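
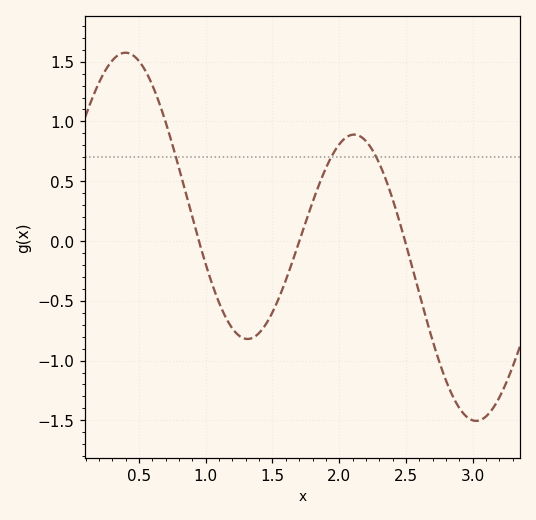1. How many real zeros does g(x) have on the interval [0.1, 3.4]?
3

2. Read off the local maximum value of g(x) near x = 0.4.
1.55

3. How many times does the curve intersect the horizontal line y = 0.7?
3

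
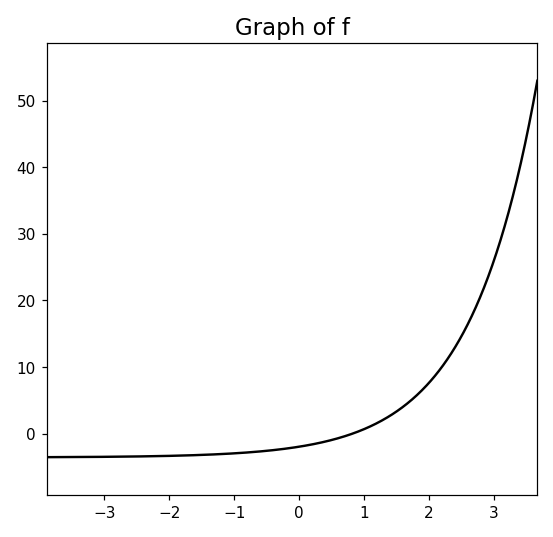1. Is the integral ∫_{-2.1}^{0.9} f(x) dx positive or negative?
negative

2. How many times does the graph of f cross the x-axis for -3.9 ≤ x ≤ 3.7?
1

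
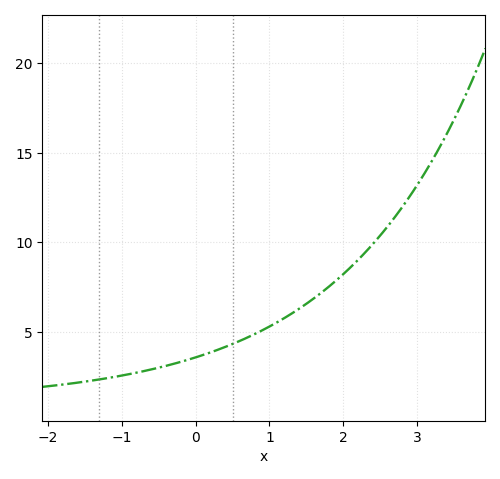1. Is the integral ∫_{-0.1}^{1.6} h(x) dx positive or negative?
positive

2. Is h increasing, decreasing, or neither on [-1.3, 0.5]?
increasing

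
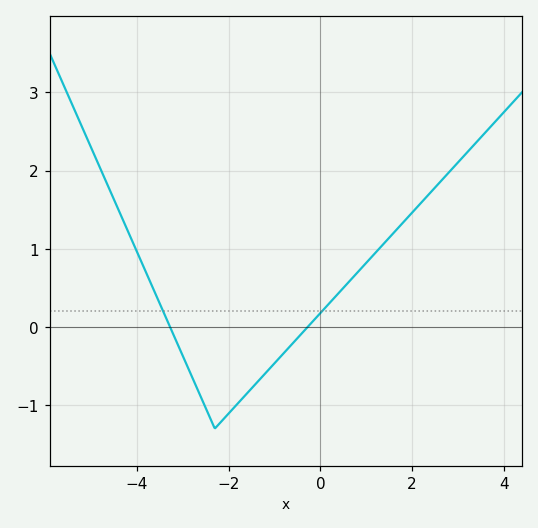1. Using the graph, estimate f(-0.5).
-0.1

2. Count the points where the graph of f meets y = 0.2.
2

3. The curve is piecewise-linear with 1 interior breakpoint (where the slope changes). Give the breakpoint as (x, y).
(-2.3, -1.3)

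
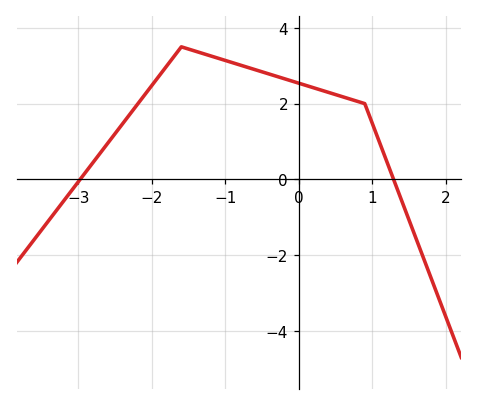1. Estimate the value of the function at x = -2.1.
2.23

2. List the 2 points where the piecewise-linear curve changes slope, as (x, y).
(-1.6, 3.5); (0.9, 2)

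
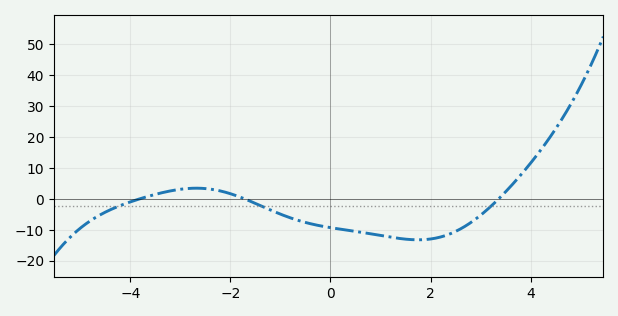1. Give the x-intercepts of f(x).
-3.8, -1.8, 3.4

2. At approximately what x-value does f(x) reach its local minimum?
1.8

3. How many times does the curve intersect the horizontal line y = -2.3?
3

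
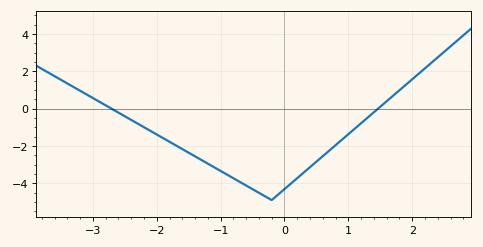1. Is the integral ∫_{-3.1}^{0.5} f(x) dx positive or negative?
negative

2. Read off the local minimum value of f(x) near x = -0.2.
-4.8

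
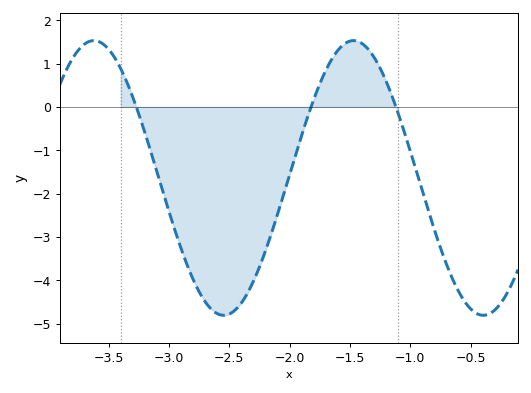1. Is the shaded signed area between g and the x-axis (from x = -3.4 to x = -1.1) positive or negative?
negative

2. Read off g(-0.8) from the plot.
-2.83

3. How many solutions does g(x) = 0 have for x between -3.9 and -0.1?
3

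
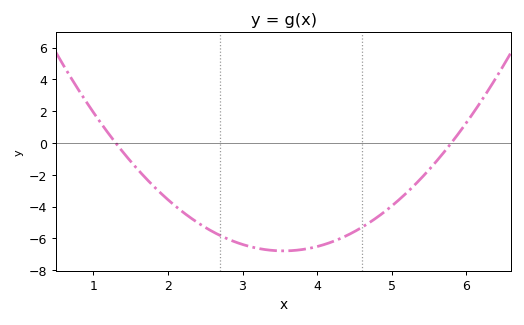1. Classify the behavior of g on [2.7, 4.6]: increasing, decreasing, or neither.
neither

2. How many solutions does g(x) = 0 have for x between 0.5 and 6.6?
2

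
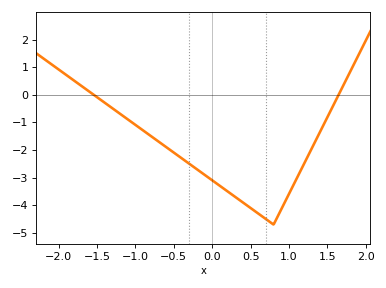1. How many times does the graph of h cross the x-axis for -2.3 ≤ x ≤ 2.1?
2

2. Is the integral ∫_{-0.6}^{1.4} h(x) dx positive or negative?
negative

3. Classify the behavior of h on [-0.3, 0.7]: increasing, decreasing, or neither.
decreasing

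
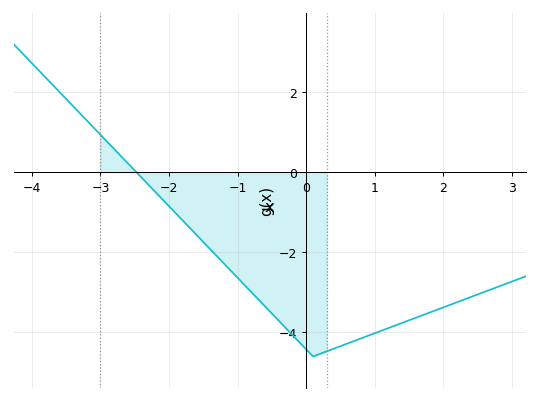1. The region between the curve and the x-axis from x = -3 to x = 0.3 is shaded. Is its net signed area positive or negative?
negative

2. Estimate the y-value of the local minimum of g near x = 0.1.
-4.6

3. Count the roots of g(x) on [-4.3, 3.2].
1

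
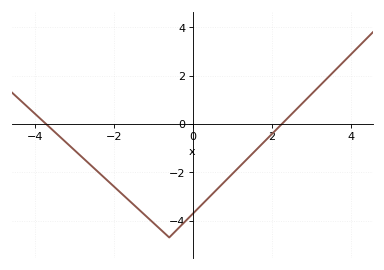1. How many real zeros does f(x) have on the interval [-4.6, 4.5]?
2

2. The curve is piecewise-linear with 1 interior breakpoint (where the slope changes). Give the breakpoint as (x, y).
(-0.6, -4.7)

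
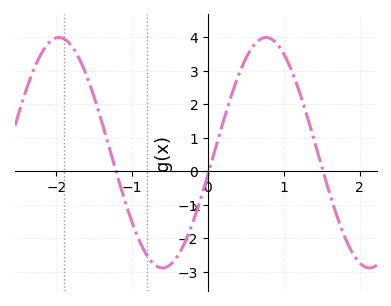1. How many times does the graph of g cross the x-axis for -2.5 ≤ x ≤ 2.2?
3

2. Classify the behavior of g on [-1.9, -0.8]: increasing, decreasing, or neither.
decreasing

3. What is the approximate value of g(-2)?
4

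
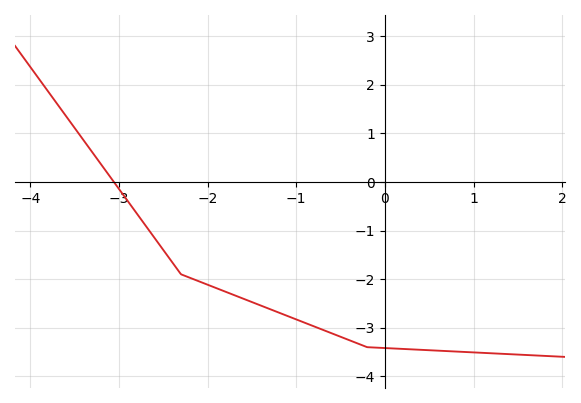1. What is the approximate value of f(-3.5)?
1.1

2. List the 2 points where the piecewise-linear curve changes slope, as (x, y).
(-2.3, -1.9); (-0.2, -3.4)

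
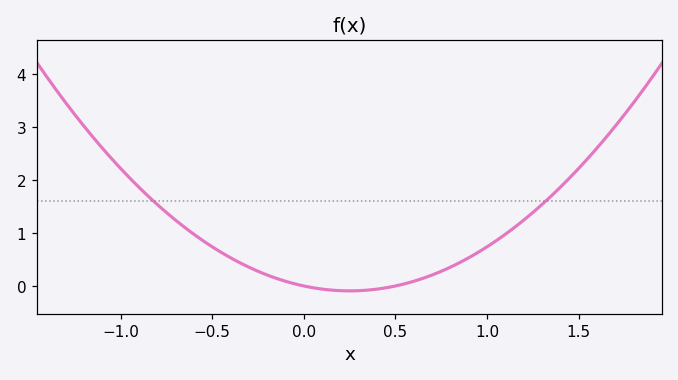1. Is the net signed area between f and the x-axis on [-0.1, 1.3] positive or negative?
positive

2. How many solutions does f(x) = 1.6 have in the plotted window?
2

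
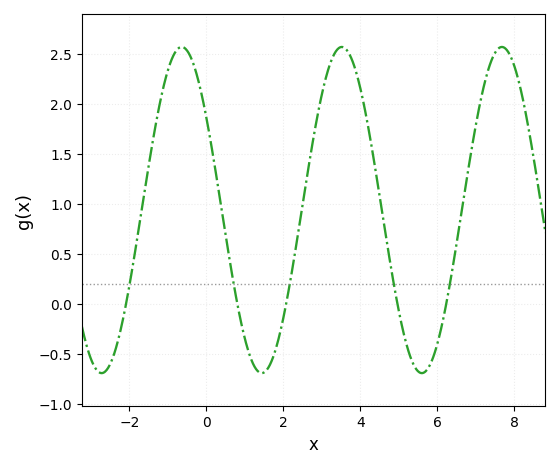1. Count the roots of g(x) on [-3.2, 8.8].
5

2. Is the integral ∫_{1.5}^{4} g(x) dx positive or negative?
positive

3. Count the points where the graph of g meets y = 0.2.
5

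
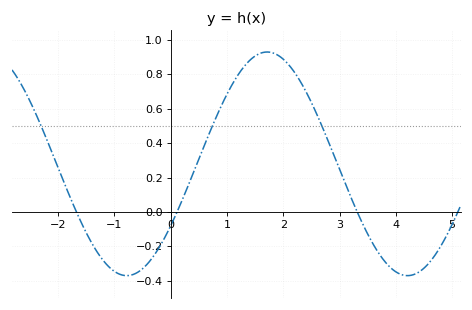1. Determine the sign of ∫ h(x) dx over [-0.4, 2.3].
positive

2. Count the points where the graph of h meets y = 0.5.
3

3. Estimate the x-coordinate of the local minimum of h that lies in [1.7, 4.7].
4.2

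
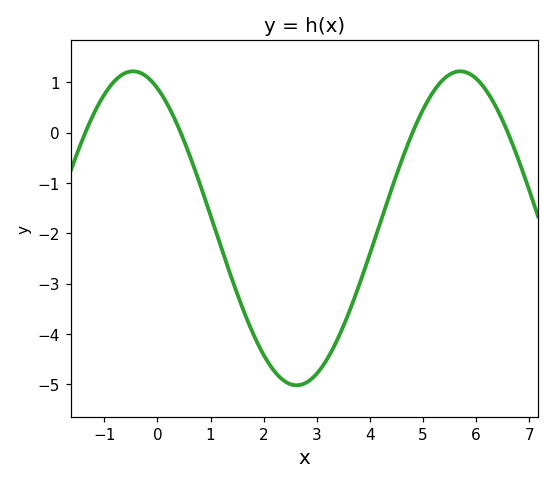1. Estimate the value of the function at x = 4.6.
-0.5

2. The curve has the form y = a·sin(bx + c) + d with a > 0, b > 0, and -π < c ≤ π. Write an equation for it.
y = 3.12sin(1x + 2) - 1.9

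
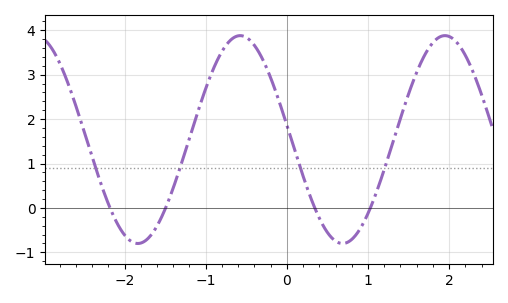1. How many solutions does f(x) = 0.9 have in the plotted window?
4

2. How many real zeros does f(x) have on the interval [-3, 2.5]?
4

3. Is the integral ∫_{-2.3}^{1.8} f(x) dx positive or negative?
positive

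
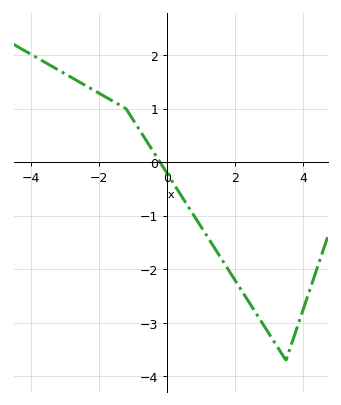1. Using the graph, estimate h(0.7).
-0.9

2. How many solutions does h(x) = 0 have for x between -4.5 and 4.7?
1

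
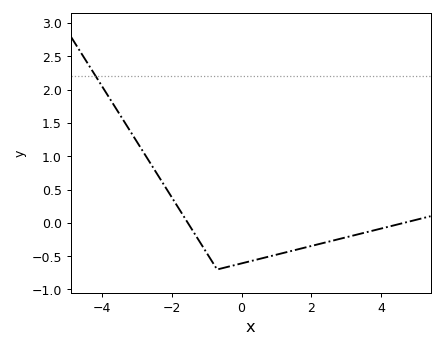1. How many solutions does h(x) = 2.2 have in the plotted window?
1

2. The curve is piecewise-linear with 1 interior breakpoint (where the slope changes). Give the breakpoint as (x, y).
(-0.7, -0.7)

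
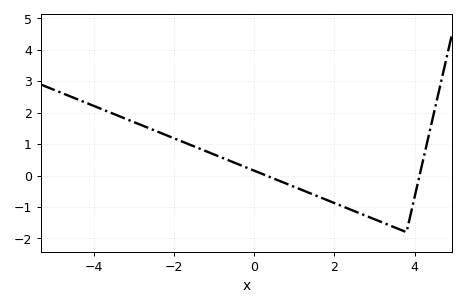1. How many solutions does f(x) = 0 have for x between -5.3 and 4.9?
2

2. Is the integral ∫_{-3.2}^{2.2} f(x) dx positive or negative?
positive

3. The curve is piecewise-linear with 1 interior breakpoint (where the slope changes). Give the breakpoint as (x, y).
(3.8, -1.8)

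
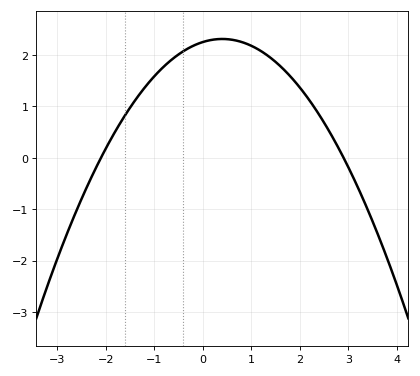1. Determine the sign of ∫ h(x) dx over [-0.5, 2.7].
positive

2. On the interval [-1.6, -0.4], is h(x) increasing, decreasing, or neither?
increasing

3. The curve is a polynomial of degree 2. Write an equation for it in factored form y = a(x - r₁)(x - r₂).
y = -0.37(x + 2.1)(x - 2.9)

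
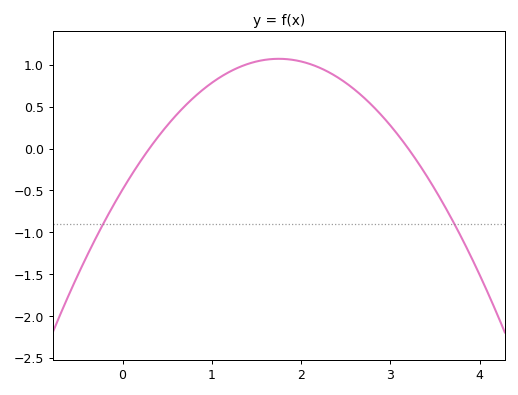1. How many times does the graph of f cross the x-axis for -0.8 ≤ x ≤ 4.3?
2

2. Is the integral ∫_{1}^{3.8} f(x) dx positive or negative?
positive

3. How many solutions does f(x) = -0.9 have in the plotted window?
2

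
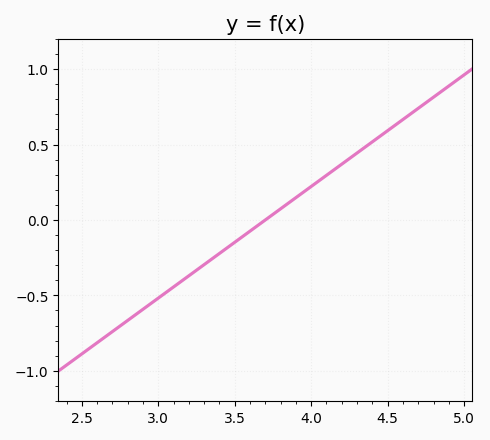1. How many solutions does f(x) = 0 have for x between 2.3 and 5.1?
1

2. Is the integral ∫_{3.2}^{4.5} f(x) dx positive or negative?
positive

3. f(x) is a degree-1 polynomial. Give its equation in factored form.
y = 0.74(x - 3.7)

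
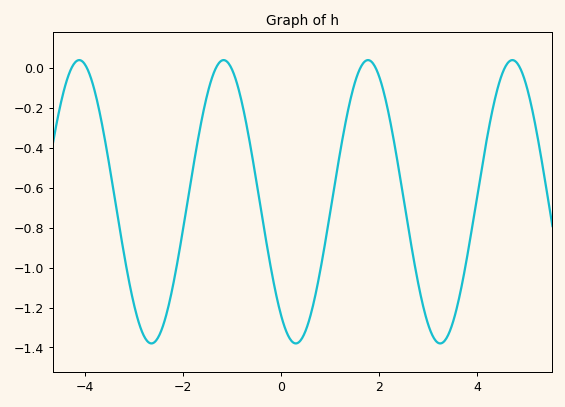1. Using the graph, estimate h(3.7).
-1.08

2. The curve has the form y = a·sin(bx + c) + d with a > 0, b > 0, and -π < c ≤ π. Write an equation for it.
y = 0.71sin(2.1x - 2.2) - 0.67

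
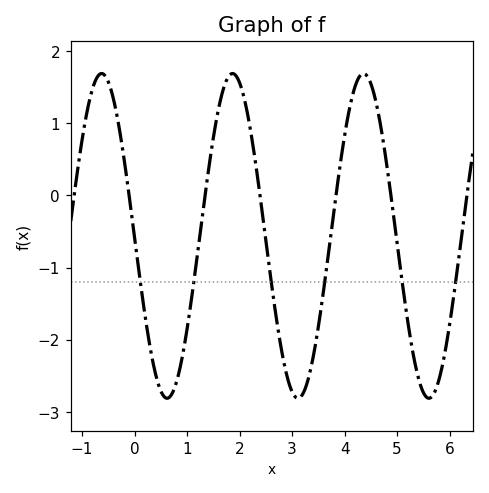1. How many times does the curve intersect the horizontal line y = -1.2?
6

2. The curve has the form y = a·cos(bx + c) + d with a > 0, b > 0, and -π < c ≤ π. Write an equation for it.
y = 2.25cos(2.52x + 1.58) - 0.56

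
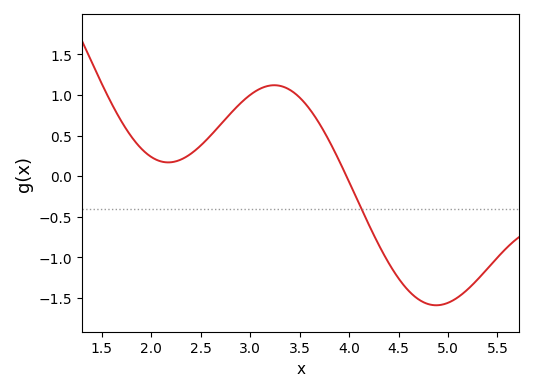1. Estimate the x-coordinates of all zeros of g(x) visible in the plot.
3.97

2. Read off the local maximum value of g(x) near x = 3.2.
1.12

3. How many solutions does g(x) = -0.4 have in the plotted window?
1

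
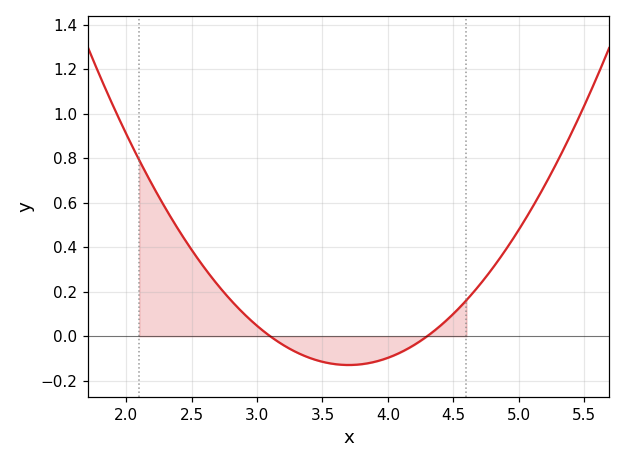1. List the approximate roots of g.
3.1, 4.3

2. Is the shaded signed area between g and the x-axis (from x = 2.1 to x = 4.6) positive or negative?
positive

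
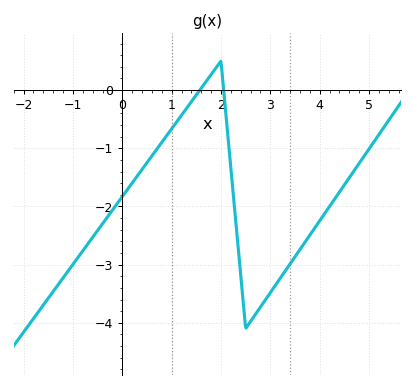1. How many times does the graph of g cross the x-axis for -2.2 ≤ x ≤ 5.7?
2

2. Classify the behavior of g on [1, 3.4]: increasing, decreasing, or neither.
neither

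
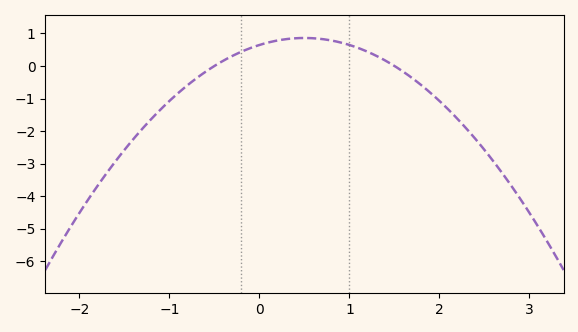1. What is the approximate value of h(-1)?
-1.07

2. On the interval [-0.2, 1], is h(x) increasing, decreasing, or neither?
neither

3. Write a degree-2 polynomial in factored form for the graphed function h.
y = -0.86(x + 0.5)(x - 1.5)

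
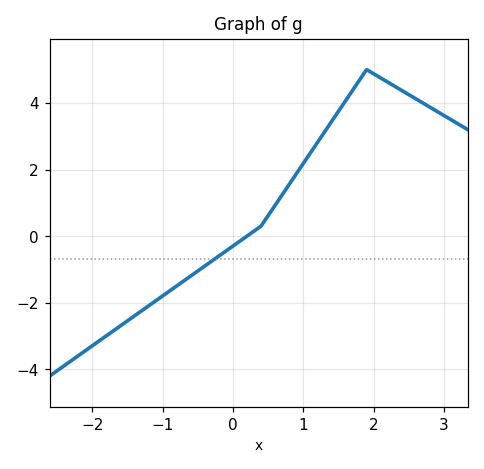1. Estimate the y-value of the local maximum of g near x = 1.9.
5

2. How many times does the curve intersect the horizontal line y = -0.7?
1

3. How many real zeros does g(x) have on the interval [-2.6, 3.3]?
1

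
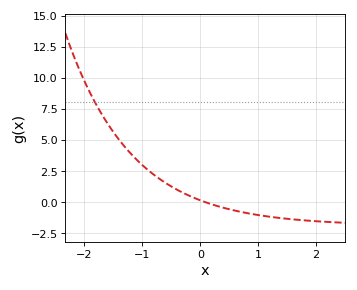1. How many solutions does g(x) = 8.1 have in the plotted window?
1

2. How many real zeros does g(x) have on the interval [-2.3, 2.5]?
1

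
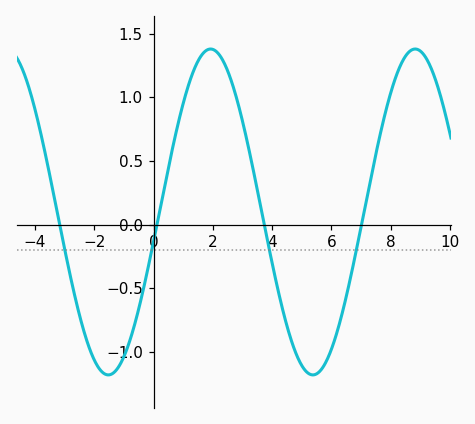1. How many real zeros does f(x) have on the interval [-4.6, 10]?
4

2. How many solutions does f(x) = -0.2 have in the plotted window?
4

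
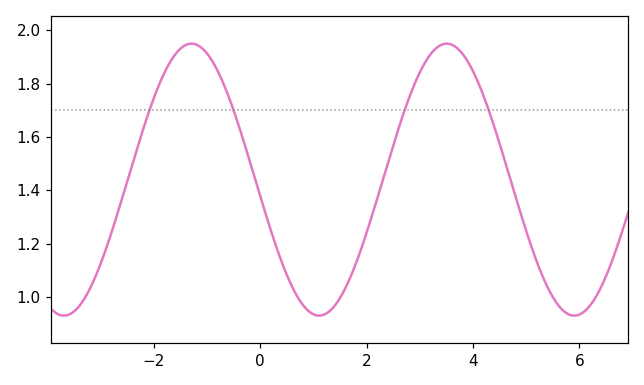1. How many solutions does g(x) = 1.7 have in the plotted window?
4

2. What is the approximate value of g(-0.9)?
1.88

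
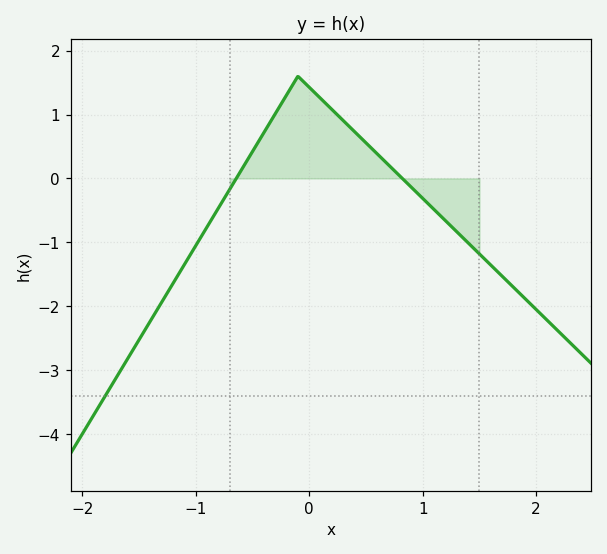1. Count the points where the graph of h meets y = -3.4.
1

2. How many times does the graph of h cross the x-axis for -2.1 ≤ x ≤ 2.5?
2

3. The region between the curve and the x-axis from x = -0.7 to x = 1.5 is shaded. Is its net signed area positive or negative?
positive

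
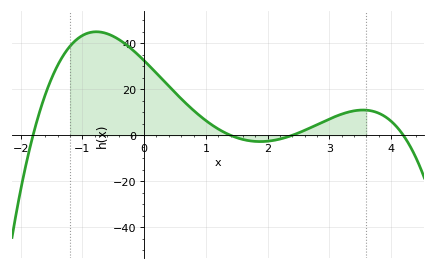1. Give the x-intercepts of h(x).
-1.8, 1.4, 2.4, 4.2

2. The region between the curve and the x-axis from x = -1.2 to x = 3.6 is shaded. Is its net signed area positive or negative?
positive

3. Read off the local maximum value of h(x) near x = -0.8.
45.1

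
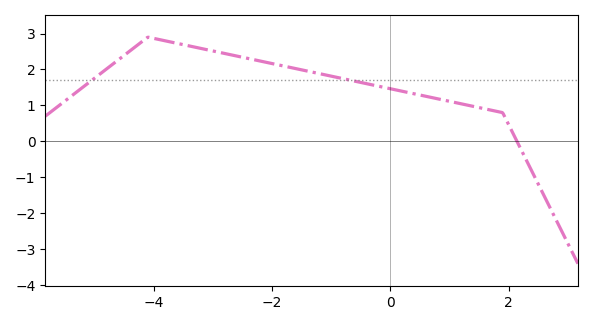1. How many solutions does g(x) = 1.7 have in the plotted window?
2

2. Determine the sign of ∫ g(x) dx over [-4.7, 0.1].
positive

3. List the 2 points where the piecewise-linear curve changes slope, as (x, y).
(-4.1, 2.9); (1.9, 0.8)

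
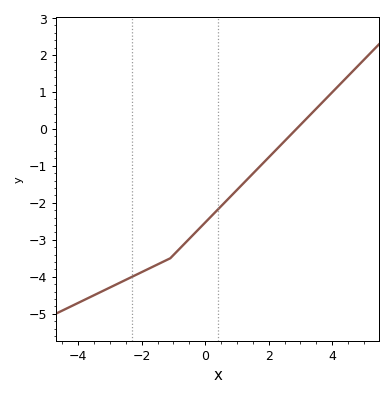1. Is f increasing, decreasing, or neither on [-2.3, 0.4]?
increasing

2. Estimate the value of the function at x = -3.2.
-4.37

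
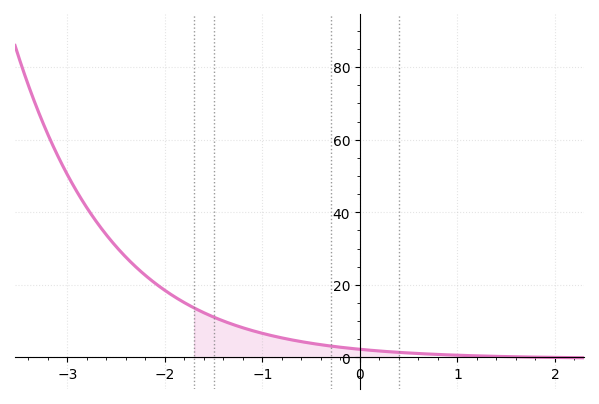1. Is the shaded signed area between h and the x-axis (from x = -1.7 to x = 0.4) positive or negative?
positive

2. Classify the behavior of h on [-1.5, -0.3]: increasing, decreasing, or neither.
decreasing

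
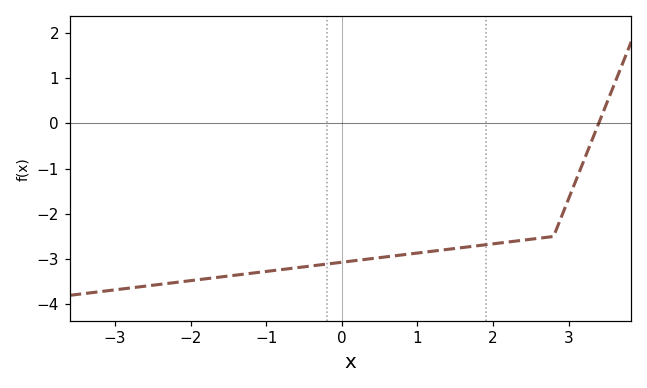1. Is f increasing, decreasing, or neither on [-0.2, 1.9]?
increasing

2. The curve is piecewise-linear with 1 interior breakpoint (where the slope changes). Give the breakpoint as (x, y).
(2.8, -2.5)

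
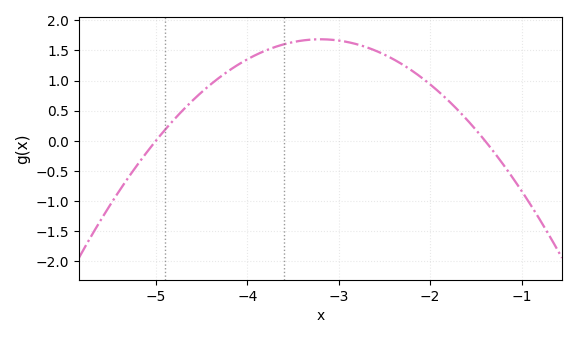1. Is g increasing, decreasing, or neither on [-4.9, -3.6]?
increasing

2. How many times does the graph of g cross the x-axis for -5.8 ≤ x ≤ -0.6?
2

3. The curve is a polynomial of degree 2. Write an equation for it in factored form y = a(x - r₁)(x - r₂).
y = -0.52(x + 5)(x + 1.4)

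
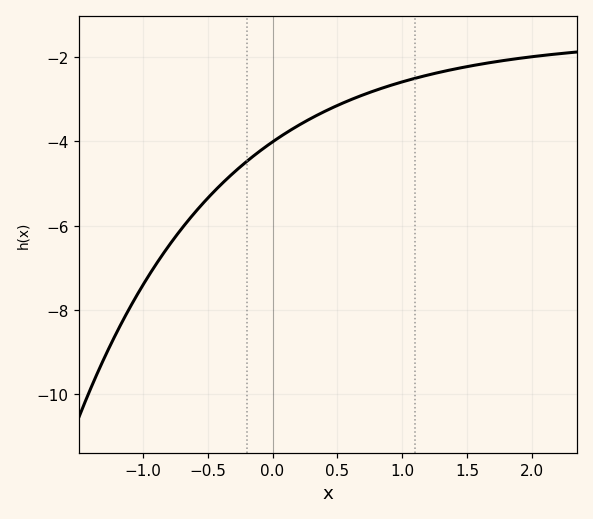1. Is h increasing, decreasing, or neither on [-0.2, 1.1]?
increasing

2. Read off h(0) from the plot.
-4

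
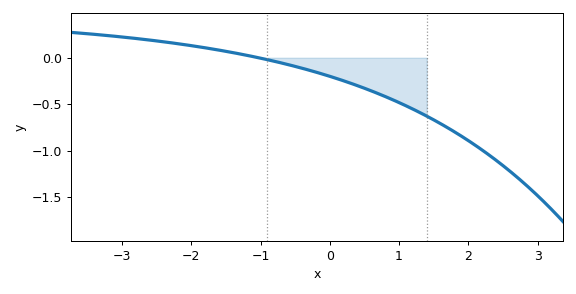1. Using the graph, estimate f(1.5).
-0.667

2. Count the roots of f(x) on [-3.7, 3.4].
1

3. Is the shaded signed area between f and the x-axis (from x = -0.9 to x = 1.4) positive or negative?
negative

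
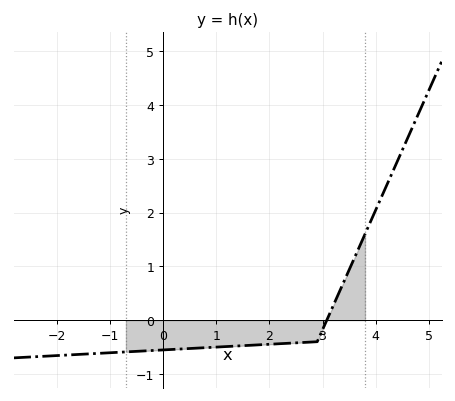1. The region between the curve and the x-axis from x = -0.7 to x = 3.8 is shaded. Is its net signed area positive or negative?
negative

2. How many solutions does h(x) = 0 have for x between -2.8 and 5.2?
1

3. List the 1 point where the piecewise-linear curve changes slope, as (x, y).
(2.9, -0.4)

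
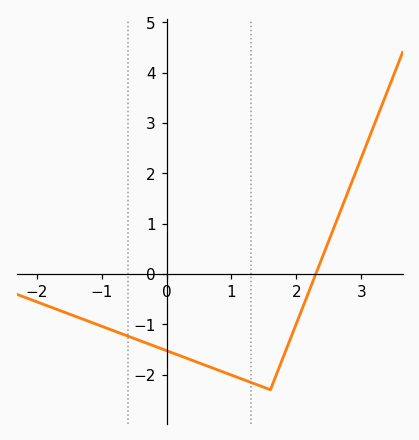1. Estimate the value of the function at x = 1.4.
-2.2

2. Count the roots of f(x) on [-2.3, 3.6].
1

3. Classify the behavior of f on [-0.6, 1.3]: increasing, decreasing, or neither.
decreasing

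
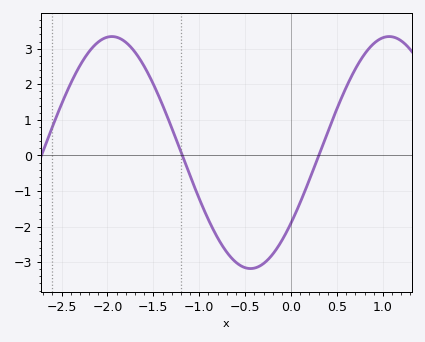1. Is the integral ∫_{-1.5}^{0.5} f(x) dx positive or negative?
negative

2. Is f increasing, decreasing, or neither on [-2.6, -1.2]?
neither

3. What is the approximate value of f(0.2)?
-0.681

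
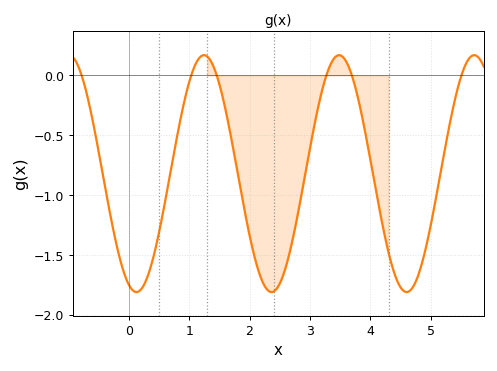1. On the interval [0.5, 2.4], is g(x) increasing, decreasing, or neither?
neither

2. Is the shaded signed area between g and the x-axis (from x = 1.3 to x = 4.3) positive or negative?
negative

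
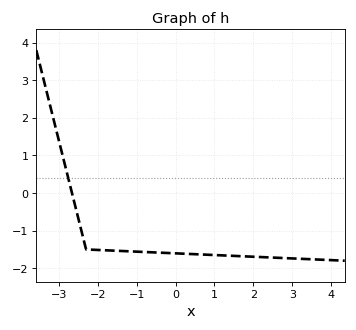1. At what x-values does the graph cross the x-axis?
-2.6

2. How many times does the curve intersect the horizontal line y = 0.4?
1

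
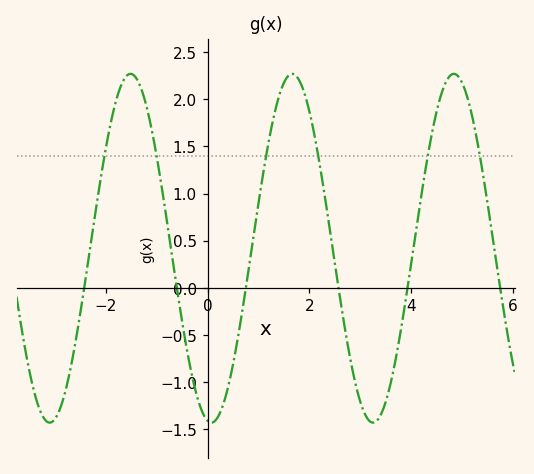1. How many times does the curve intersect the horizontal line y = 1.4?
6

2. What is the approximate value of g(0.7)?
-0.2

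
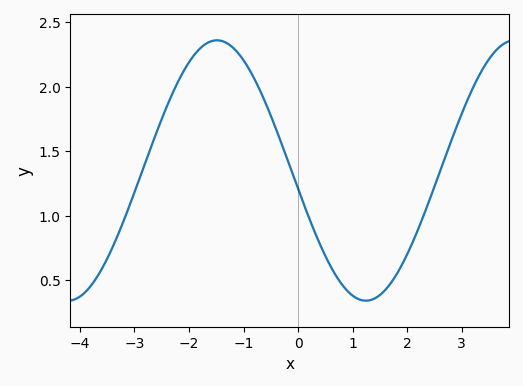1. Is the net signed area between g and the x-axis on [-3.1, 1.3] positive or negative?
positive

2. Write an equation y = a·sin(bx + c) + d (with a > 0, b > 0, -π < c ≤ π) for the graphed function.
y = 1.01sin(1.1x - 3) + 1.35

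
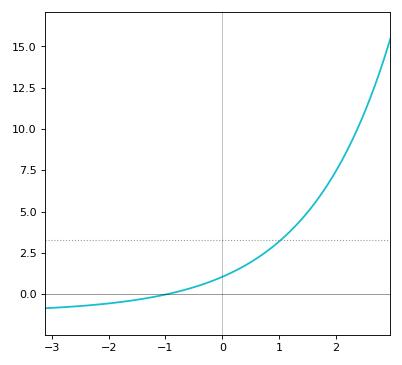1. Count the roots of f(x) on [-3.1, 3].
1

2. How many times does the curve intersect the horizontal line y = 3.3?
1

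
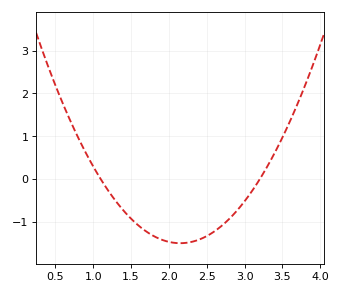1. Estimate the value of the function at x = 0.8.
0.972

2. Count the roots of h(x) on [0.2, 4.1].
2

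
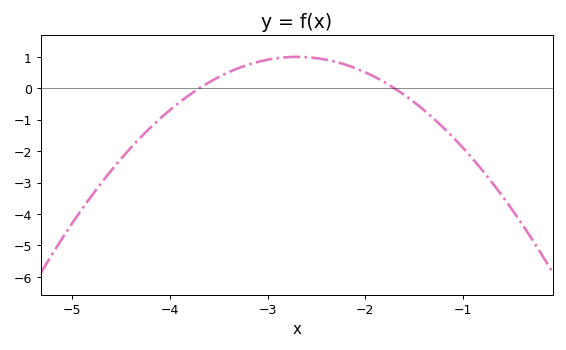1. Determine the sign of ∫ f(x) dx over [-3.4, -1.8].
positive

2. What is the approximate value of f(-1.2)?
-1.2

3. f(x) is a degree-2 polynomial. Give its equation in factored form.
y = -1(x + 3.7)(x + 1.7)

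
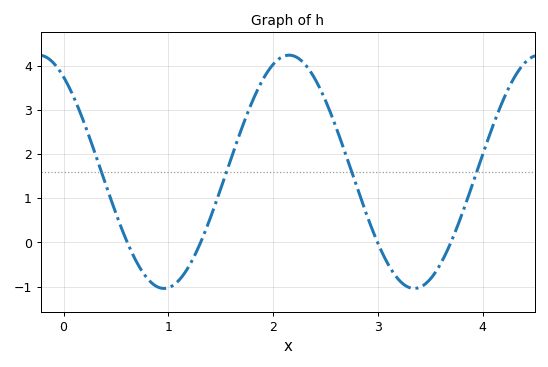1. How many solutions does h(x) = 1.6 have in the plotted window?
4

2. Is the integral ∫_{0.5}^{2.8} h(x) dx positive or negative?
positive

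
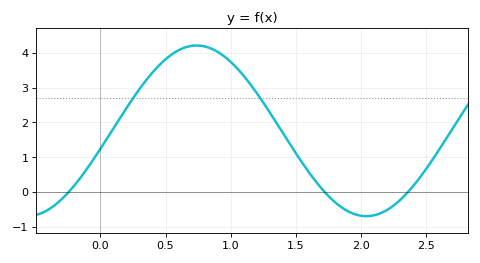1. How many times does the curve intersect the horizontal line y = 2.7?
2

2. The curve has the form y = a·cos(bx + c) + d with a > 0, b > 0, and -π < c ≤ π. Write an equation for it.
y = 2.45cos(2.4x - 1.8) + 1.76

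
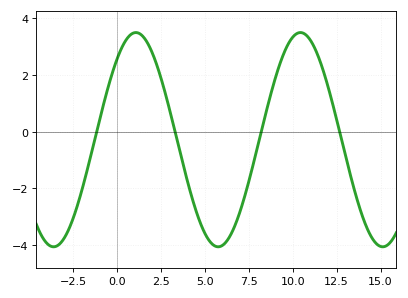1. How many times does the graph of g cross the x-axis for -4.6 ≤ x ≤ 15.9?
4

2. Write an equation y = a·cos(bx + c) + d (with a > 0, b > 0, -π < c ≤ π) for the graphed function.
y = 3.78cos(0.67x - 0.71) - 0.28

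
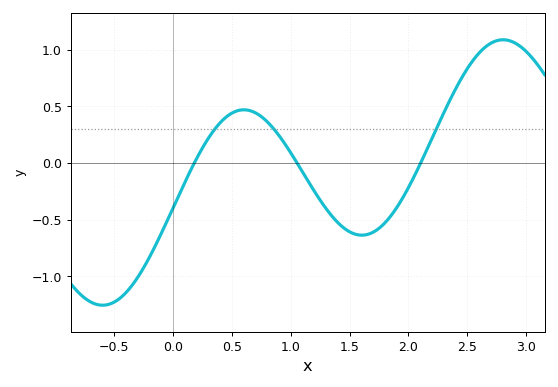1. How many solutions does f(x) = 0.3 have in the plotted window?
3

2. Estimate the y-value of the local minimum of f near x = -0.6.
-1.25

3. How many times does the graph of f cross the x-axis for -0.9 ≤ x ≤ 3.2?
3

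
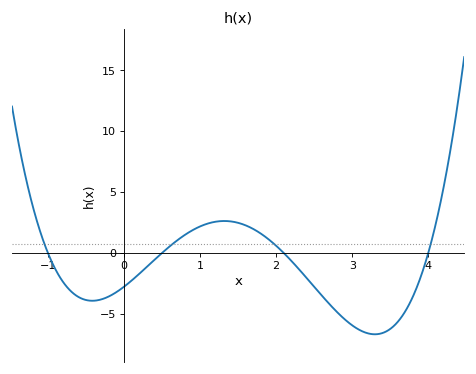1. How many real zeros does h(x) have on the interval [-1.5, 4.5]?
4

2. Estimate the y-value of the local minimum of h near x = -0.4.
-3.92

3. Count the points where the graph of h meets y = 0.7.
4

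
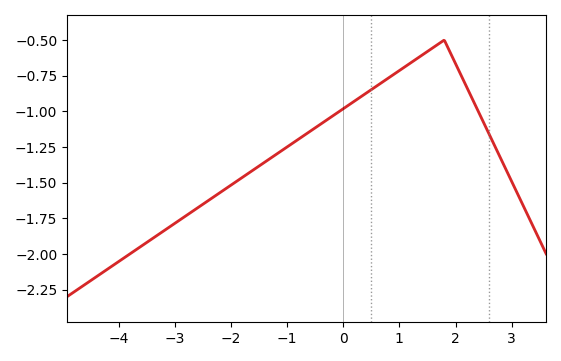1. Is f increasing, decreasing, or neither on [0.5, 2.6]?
neither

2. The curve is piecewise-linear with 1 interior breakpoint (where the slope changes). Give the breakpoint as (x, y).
(1.8, -0.5)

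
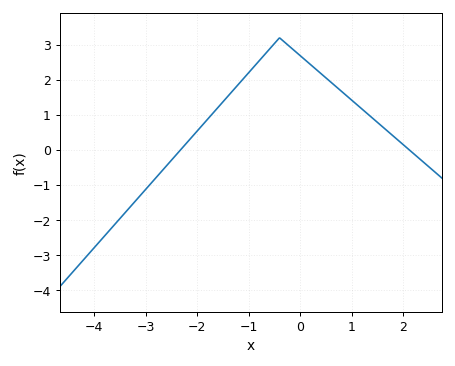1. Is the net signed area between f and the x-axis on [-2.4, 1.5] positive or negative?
positive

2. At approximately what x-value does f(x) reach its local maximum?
-0.401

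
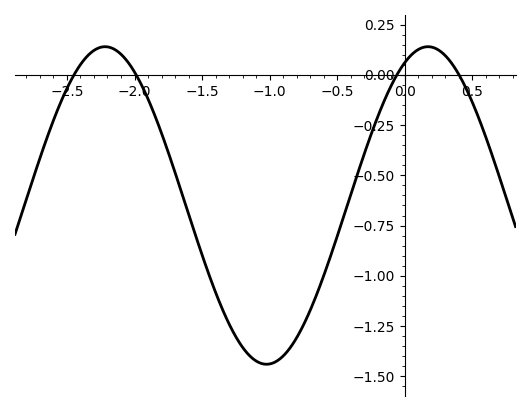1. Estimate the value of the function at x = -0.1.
-0.053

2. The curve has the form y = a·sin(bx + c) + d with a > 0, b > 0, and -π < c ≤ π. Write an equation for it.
y = 0.79sin(2.63x + 1.12) - 0.65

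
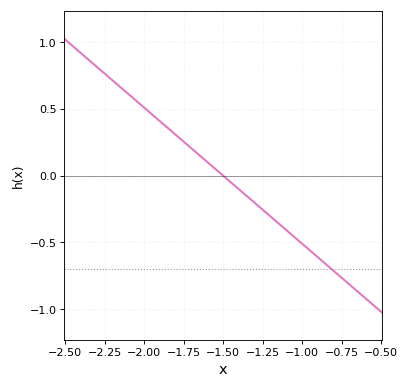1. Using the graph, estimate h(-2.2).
0.714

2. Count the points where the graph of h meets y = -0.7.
1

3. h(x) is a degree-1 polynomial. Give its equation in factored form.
y = -1.02(x + 1.5)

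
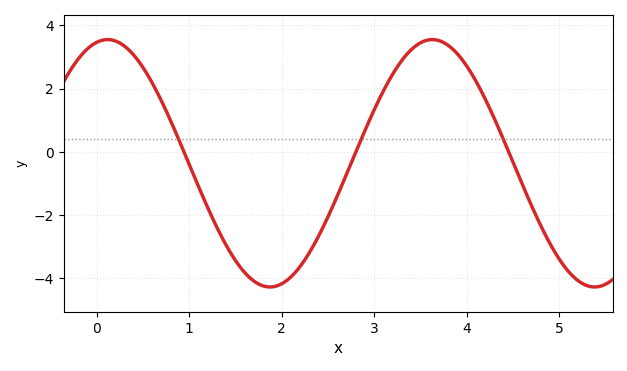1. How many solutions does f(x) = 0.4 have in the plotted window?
3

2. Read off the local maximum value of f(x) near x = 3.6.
3.6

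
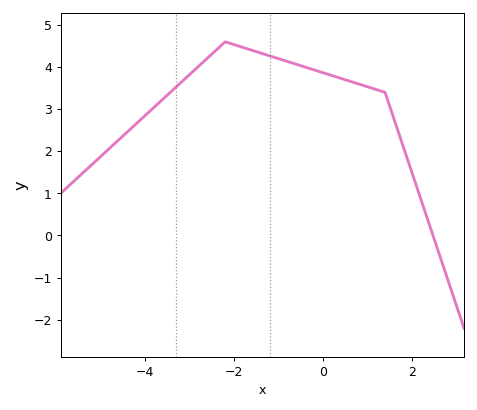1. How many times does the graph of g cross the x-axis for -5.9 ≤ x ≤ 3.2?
1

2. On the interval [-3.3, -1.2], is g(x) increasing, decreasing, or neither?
neither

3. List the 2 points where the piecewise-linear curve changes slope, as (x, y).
(-2.2, 4.6); (1.4, 3.4)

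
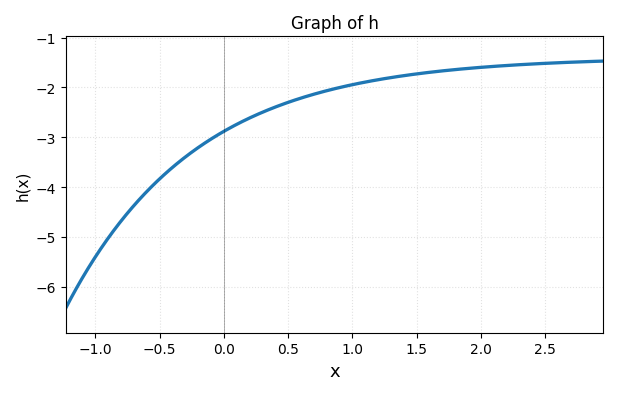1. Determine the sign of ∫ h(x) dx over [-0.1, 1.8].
negative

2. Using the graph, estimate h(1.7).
-1.67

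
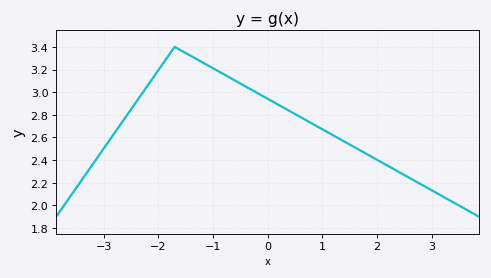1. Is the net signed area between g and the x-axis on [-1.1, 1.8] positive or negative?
positive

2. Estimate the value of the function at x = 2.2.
2.35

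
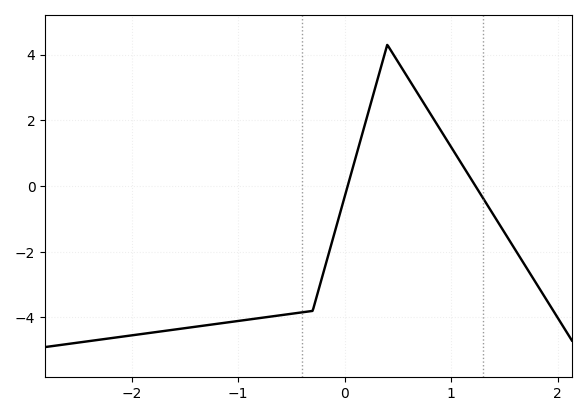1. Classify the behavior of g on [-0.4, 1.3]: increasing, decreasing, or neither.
neither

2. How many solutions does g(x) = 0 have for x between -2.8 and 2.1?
2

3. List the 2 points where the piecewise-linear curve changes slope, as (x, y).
(-0.3, -3.8); (0.4, 4.3)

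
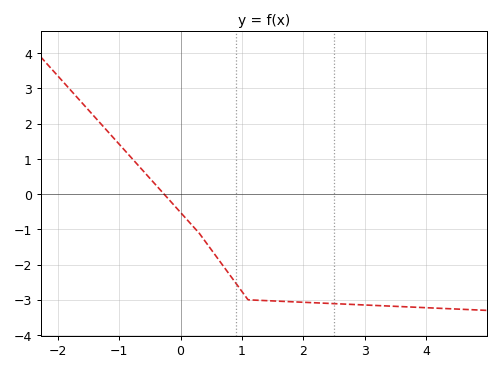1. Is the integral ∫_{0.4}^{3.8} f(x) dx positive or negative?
negative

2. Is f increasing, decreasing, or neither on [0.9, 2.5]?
decreasing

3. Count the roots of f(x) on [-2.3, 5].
1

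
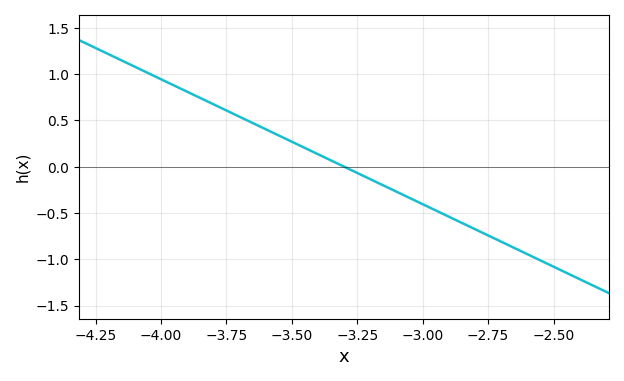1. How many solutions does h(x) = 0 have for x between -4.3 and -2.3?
1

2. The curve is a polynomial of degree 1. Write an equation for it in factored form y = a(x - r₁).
y = -1.35(x + 3.3)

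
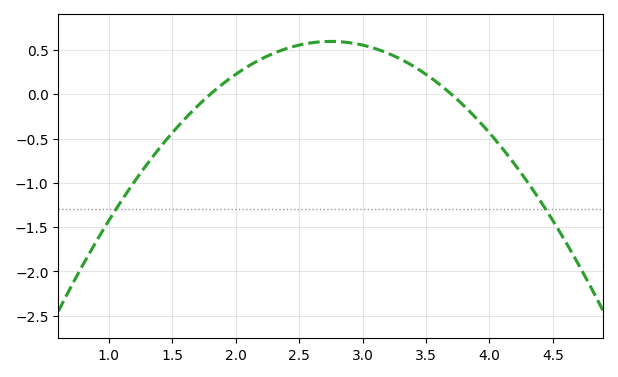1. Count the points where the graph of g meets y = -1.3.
2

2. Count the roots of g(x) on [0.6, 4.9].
2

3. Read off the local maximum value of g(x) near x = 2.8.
0.596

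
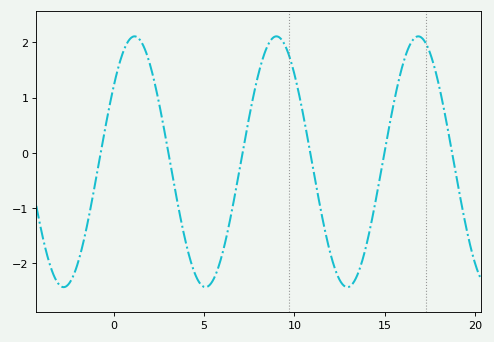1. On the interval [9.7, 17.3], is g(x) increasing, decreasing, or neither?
neither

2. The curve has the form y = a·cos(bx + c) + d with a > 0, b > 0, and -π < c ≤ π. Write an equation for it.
y = 2.27cos(0.8x - 0.92) - 0.16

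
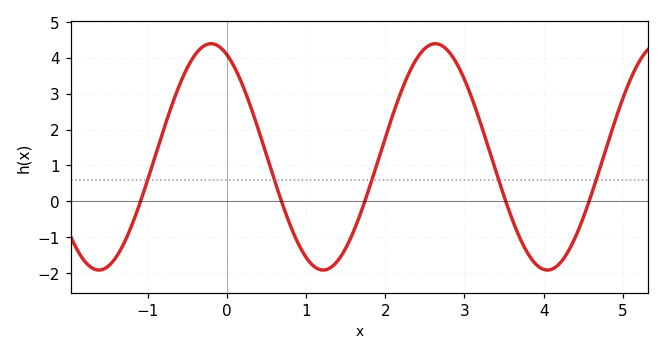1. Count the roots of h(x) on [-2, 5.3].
5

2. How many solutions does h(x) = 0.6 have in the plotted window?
5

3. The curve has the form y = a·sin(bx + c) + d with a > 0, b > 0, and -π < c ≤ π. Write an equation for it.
y = 3.15sin(2.22x + 2.01) + 1.24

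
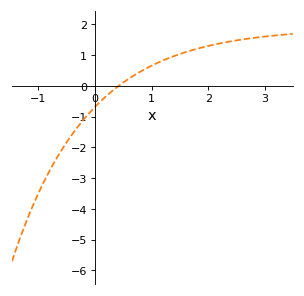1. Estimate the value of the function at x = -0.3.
-1.33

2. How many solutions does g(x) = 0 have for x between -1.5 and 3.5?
1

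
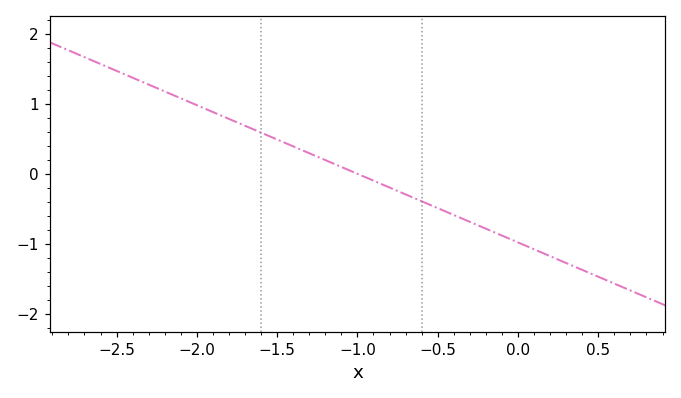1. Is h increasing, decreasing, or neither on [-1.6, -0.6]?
decreasing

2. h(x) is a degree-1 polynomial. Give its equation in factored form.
y = -0.98(x + 1)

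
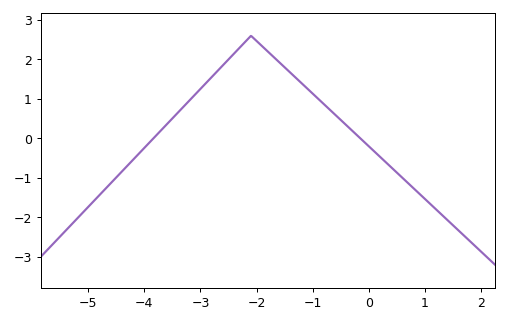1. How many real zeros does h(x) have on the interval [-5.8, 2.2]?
2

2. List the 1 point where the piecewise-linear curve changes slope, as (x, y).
(-2.1, 2.6)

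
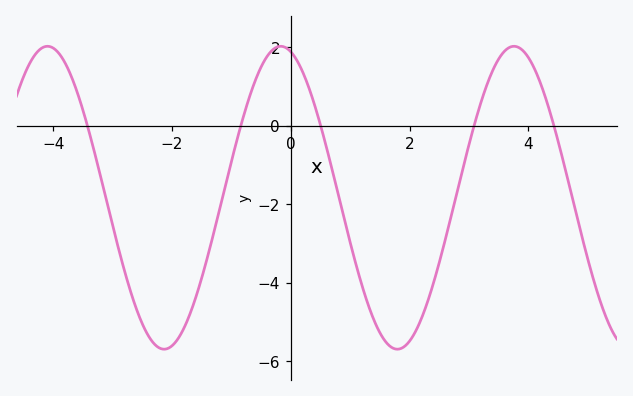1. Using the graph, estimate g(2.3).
-4.4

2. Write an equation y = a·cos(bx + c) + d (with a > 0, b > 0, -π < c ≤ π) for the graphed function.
y = 3.86cos(1.6x + 0.27) - 1.83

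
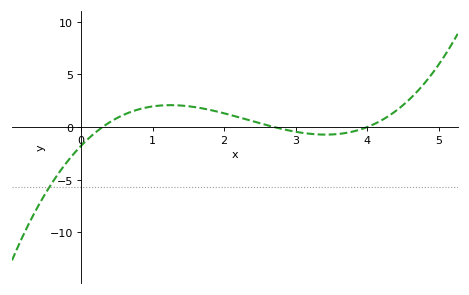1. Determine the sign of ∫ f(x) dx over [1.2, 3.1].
positive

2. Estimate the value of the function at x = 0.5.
1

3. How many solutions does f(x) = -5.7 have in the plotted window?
1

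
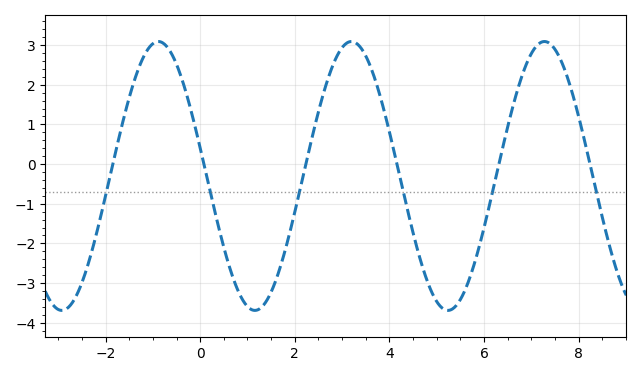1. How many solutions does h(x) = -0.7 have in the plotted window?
6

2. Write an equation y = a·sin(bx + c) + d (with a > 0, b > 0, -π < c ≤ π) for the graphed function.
y = 3.39sin(1.5x + 2.9) - 0.3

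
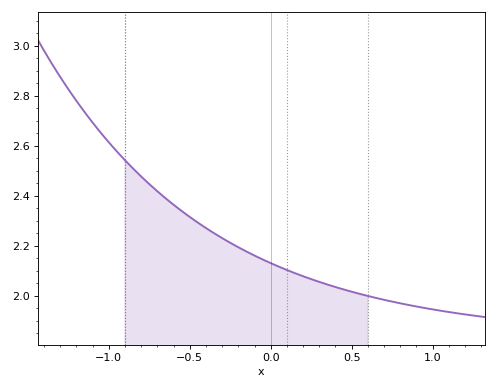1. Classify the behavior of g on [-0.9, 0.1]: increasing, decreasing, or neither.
decreasing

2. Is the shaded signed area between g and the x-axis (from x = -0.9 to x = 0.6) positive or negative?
positive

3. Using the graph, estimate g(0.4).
2.04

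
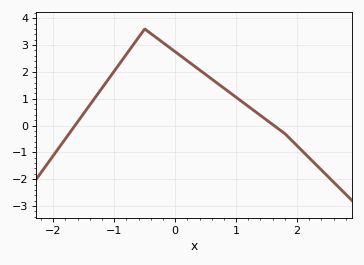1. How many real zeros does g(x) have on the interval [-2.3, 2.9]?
2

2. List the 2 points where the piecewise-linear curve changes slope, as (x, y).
(-0.5, 3.6); (1.8, -0.3)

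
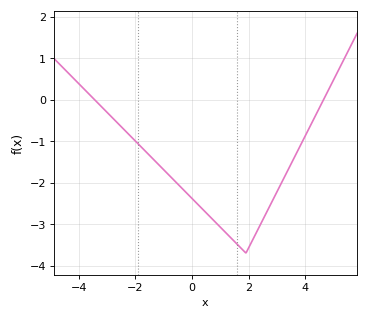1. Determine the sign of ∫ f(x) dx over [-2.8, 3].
negative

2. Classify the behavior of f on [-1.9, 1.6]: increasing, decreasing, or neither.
decreasing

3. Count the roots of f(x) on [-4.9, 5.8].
2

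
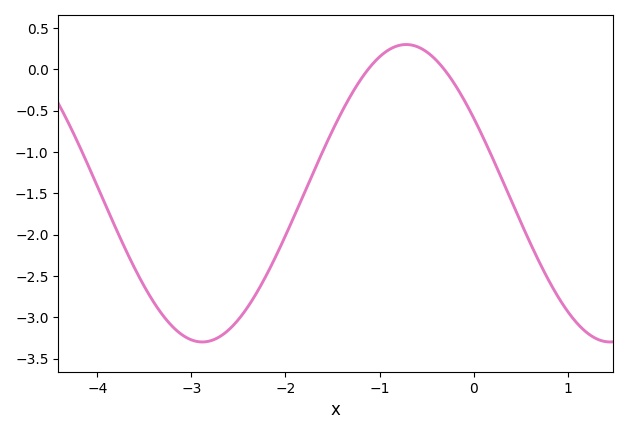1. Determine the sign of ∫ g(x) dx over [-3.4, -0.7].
negative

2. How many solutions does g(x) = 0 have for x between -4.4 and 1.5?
2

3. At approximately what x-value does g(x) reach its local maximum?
-0.715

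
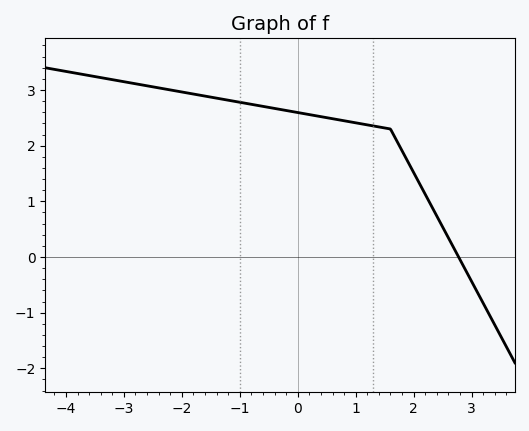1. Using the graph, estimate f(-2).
2.96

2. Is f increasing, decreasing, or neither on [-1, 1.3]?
decreasing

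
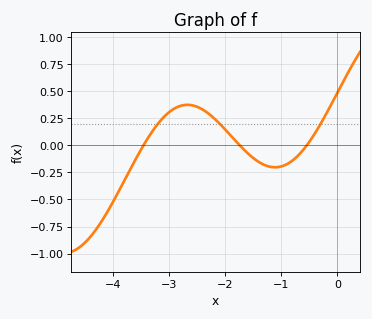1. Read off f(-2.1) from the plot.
0.2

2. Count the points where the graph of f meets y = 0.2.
3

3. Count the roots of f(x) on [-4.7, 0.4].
3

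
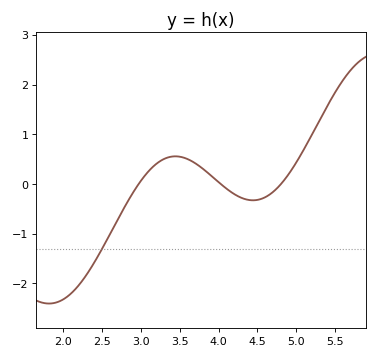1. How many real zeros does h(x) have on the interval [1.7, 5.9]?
3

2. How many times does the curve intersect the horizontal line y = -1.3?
1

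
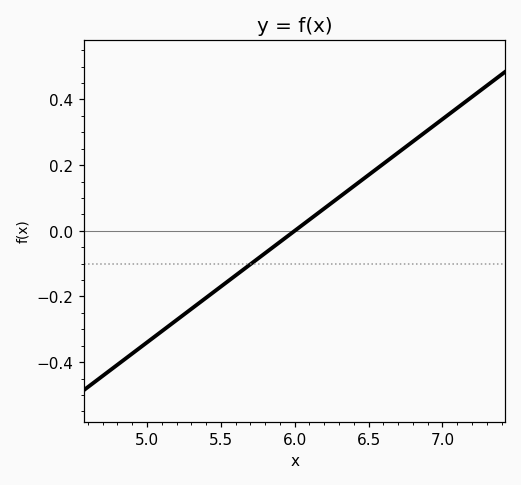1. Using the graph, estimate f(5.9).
-0.04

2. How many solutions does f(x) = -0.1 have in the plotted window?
1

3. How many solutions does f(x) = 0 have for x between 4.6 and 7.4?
1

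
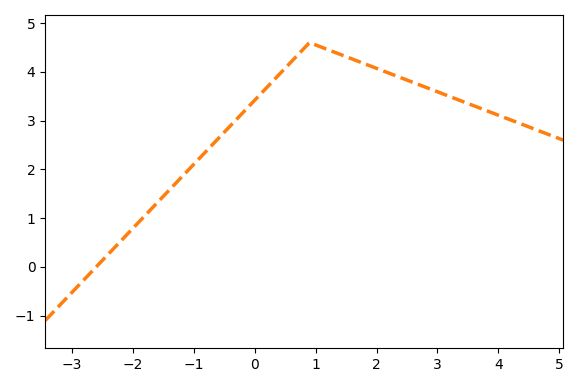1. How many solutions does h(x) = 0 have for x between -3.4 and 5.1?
1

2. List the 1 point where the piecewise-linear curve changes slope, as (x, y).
(0.9, 4.6)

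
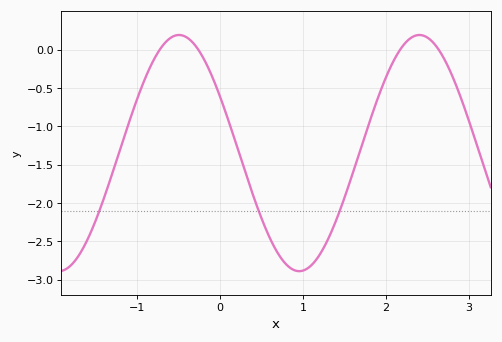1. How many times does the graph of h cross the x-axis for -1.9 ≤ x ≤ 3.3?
4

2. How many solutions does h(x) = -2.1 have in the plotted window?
3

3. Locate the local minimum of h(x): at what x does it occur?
0.955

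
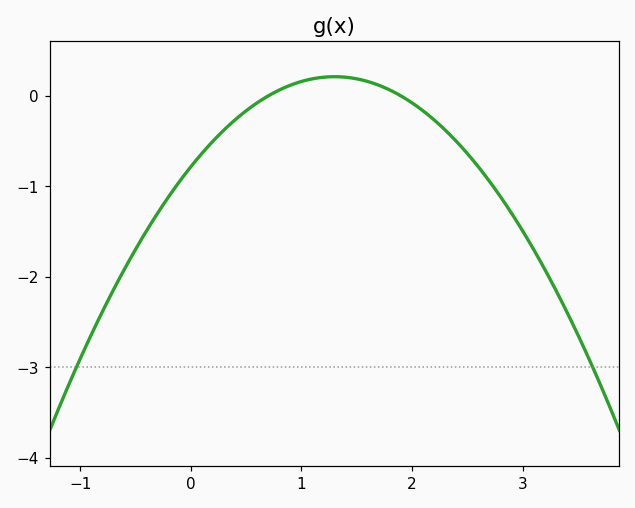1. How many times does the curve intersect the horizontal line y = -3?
2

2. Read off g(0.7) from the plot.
0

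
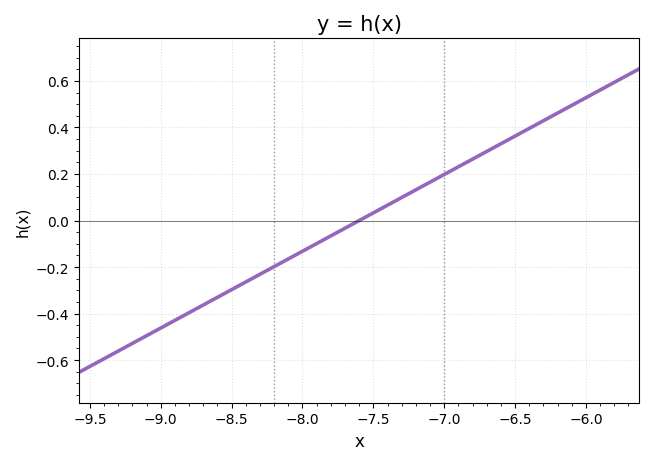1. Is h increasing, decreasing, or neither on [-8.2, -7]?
increasing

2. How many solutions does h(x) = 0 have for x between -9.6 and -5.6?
1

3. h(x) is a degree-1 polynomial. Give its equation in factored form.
y = 0.33(x + 7.6)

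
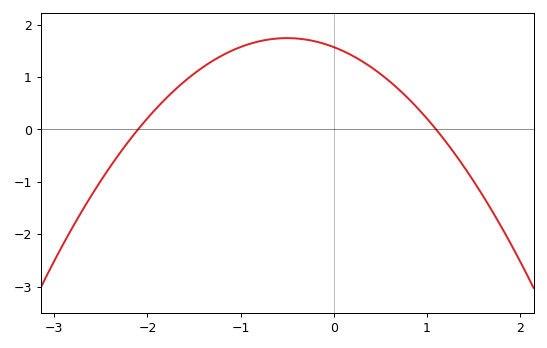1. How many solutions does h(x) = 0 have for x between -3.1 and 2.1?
2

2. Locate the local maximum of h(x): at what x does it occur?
-0.5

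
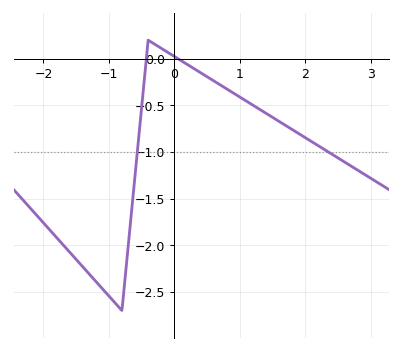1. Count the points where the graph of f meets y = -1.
2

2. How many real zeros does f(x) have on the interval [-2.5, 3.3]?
2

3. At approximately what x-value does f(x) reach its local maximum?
-0.4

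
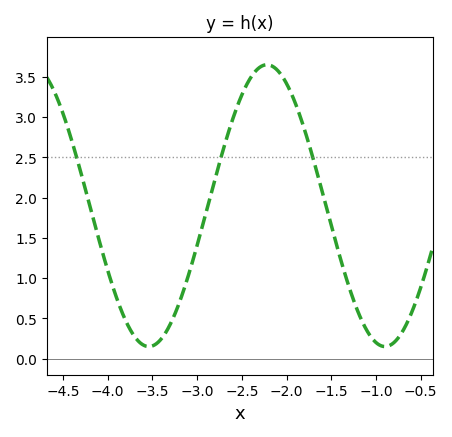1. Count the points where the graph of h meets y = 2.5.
3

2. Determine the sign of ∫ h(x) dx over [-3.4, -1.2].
positive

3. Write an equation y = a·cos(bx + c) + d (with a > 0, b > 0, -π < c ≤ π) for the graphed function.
y = 1.75cos(2.38x - 1) + 1.9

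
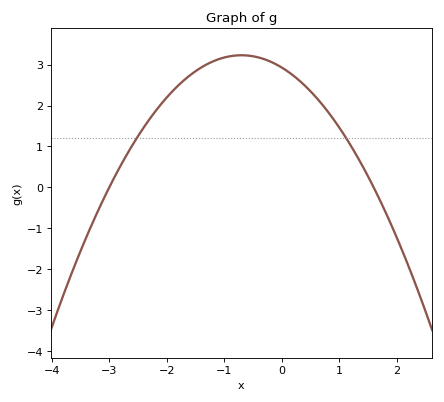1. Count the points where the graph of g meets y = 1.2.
2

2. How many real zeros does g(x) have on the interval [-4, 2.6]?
2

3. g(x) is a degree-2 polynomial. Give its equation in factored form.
y = -0.61(x + 3)(x - 1.6)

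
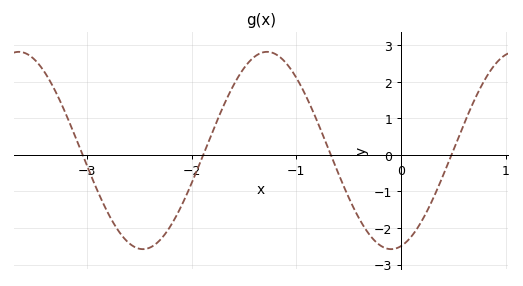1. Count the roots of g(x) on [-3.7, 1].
4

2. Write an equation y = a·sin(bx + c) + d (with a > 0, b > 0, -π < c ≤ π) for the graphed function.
y = 2.7sin(2.6x - 1.3) + 0.12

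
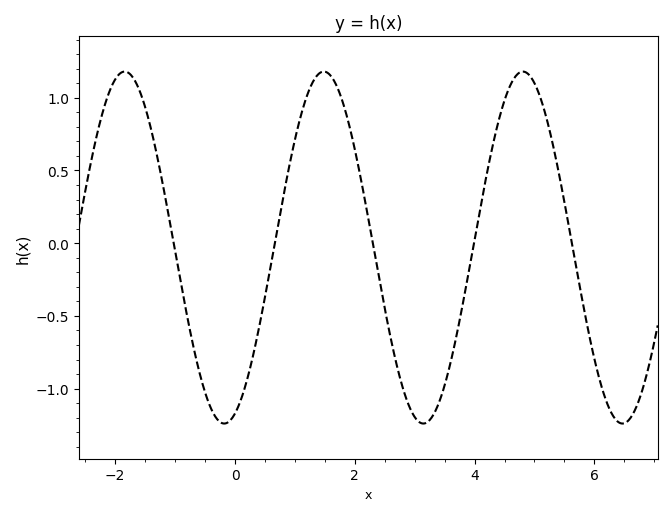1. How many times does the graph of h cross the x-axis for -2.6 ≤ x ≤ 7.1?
5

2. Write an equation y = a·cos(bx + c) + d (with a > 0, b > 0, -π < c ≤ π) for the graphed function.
y = 1.21cos(1.89x - 2.8) - 0.03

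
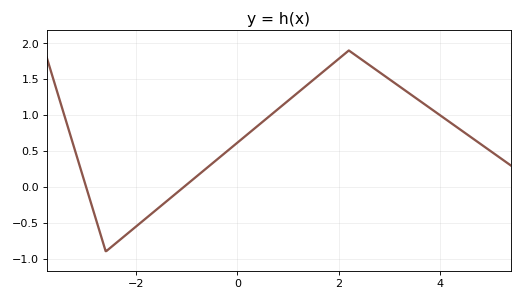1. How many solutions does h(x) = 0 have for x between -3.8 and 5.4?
2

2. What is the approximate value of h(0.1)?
0.65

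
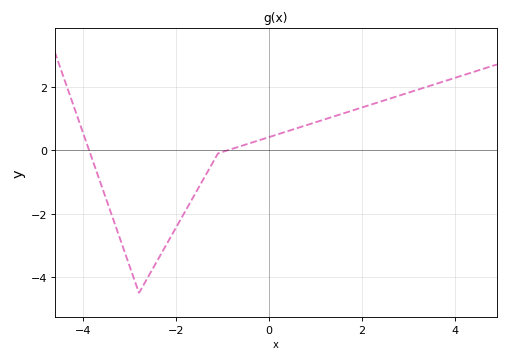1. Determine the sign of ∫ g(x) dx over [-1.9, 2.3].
positive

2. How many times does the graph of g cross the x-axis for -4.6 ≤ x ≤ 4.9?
2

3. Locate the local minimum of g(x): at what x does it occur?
-2.8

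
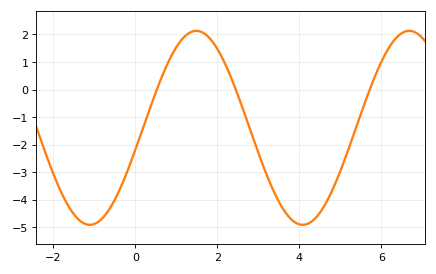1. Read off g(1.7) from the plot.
2.02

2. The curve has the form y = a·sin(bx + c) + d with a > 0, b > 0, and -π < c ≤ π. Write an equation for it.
y = 3.52sin(1.21x - 0.23) - 1.39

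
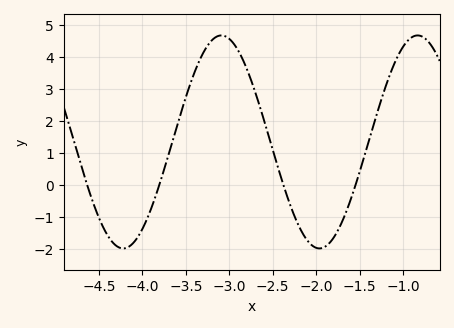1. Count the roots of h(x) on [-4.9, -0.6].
4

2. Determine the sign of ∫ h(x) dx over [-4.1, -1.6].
positive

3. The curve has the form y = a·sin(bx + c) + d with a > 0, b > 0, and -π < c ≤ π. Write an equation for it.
y = 3.32sin(2.78x - 2.4) + 1.34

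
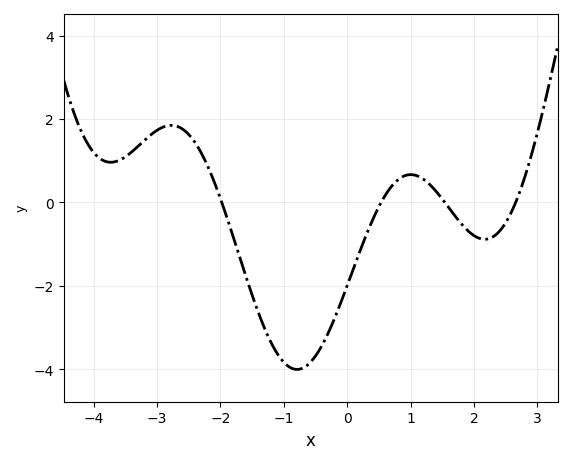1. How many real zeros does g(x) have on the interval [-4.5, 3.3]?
4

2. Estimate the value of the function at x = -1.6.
-1.8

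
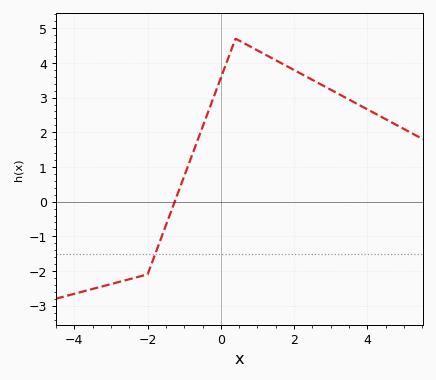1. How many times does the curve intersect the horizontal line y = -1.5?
1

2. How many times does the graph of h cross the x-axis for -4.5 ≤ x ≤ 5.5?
1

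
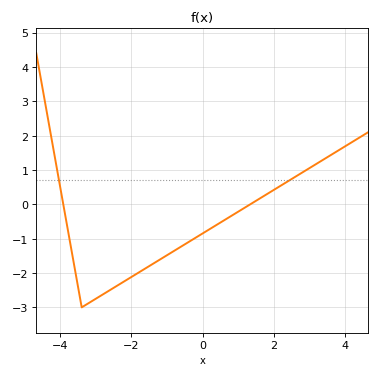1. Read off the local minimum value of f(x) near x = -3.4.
-3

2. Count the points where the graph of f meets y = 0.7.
2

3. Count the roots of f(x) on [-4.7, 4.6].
2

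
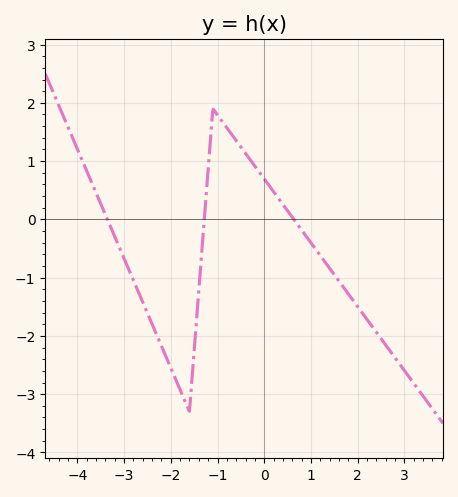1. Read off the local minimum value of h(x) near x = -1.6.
-3.3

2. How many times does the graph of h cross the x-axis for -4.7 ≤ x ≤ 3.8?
3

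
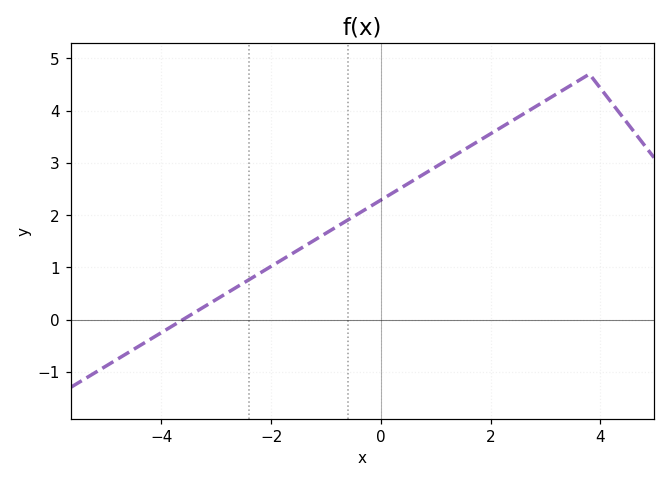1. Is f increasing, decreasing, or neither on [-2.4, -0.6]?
increasing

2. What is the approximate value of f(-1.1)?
1.59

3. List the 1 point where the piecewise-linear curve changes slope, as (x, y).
(3.8, 4.7)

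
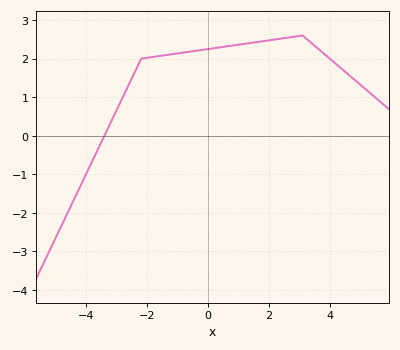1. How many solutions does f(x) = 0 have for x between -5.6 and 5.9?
1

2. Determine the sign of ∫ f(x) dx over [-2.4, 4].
positive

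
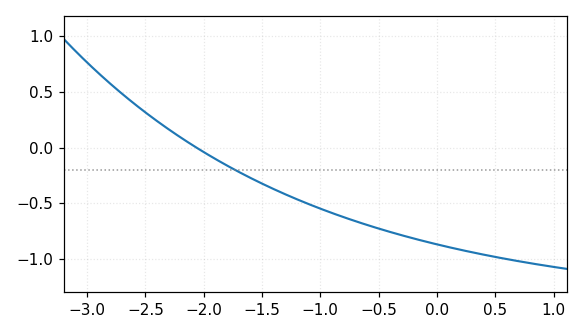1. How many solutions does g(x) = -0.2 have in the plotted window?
1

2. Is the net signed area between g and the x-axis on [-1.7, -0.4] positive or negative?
negative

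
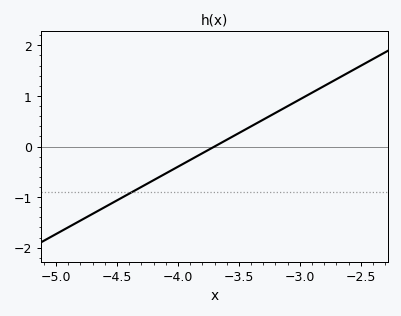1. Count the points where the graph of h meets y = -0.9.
1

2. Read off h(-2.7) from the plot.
1.33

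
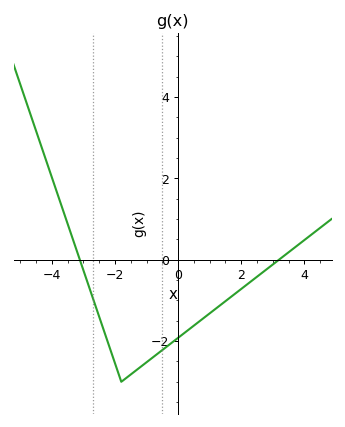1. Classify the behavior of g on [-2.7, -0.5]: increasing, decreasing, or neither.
neither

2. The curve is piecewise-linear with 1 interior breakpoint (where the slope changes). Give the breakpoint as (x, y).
(-1.8, -3)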